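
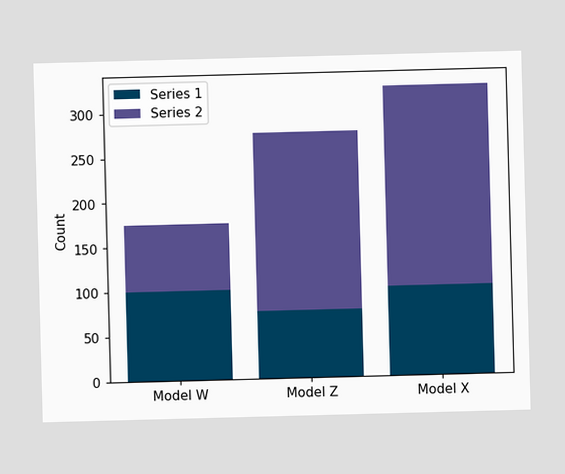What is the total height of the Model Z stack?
The Model Z stack's top reaches 275 on the y-axis.

275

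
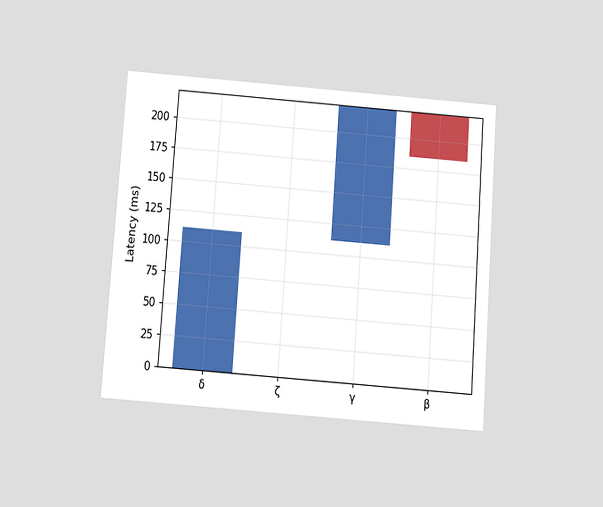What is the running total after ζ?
The chart is tilted about 4° clockwise and viewed slightly from below. After ζ the running total reaches 111ms.

111ms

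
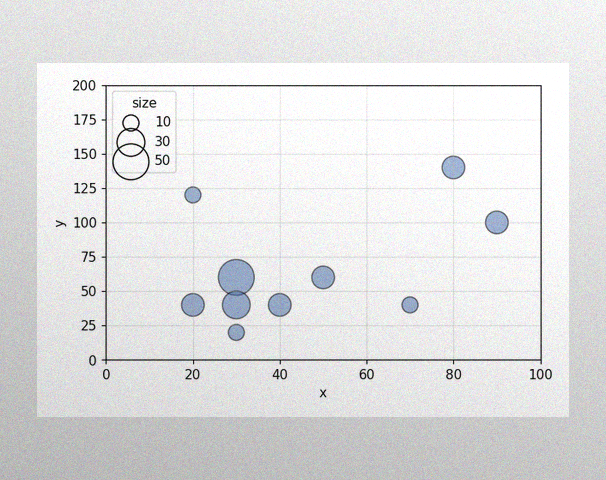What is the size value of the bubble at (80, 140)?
The image has some photo noise and uneven lighting. Matching the bubble at (80, 140) against the size legend gives 20.

20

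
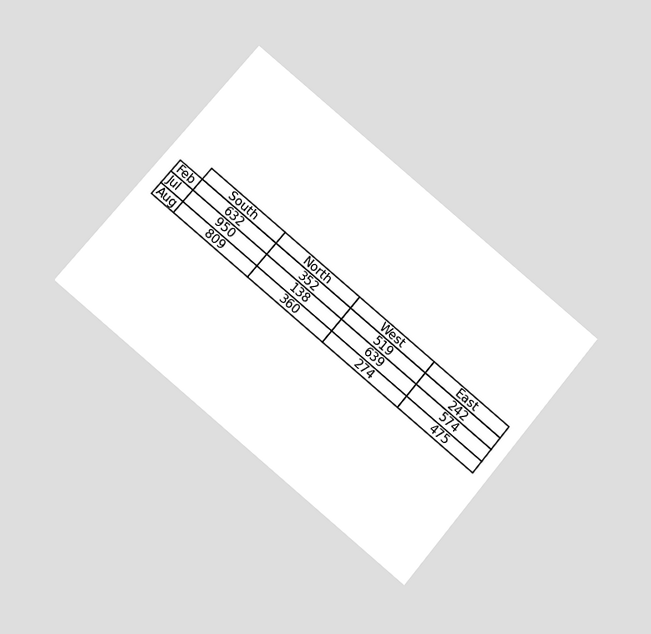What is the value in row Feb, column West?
The chart is tilted about 40° clockwise and viewed slightly from below. The (Feb, West) cell reads 519.

519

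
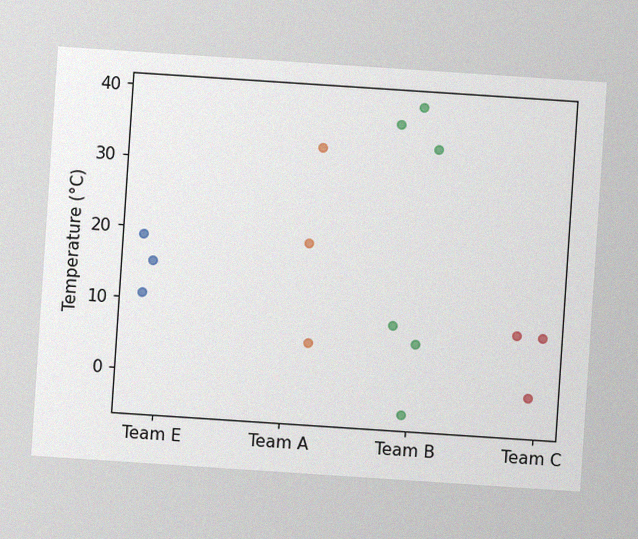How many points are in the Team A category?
3

The chart is tilted about 4° clockwise, with some photo noise. Counting the markers in the Team A column gives 3.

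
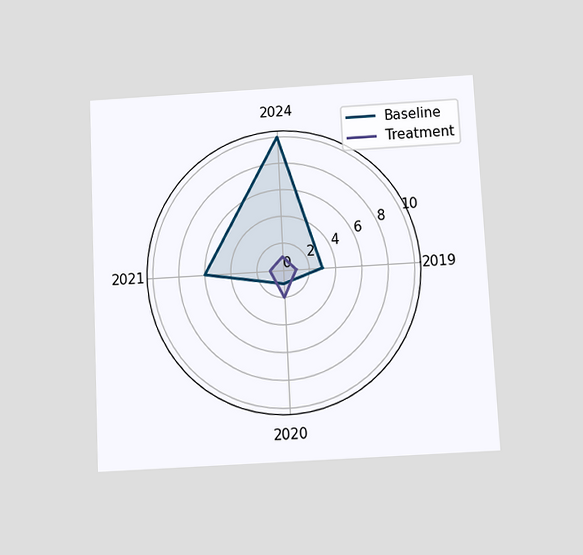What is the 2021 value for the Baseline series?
The chart is tilted about 3° counter-clockwise and viewed slightly from below. On the 2021 axis, Baseline reaches 6.

6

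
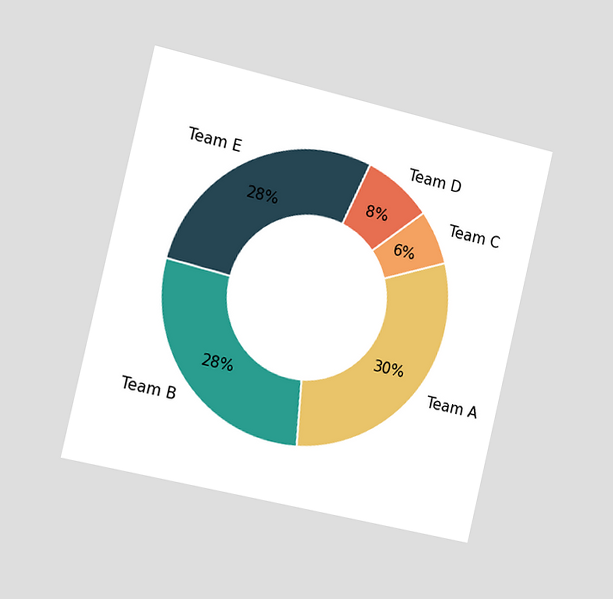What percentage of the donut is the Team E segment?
28%

The chart is tilted about 13° clockwise and viewed slightly from the left. The Team E segment takes up 28% of the ring.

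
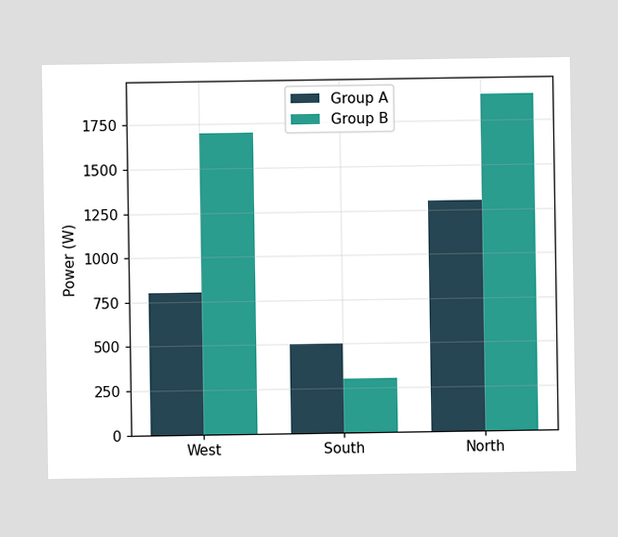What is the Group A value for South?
500W

The Group A bar at South reaches 500W on the y-axis.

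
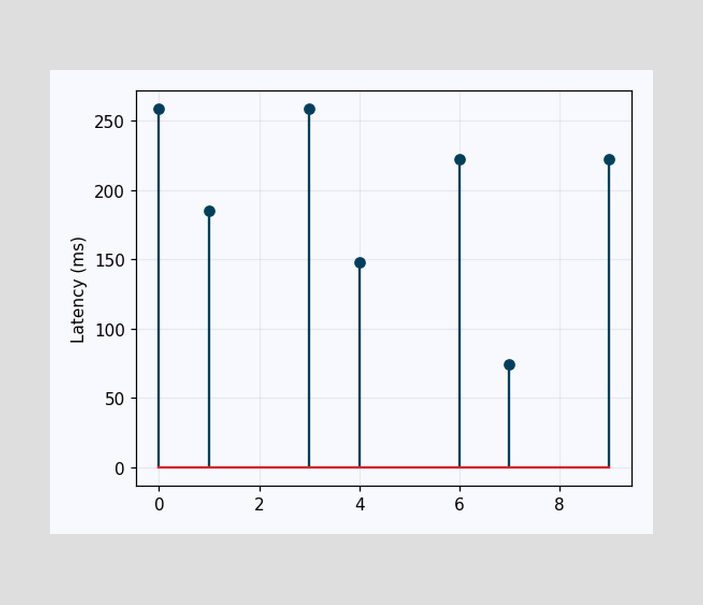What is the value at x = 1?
185ms

The stem at x=1 reaches 185ms.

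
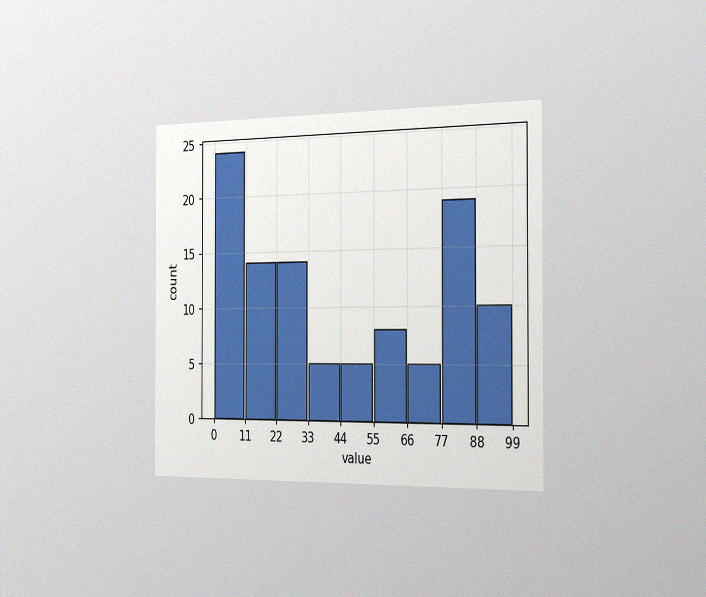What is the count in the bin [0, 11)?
24

The chart is viewed slightly from the right, with some photo noise. The [0, 11) bin has height 24.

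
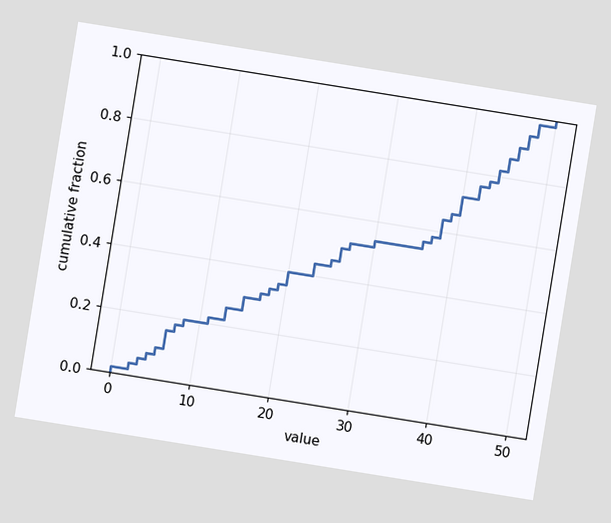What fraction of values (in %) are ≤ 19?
36%

The chart is tilted about 9° clockwise. At x=19 the ECDF step is at 36%.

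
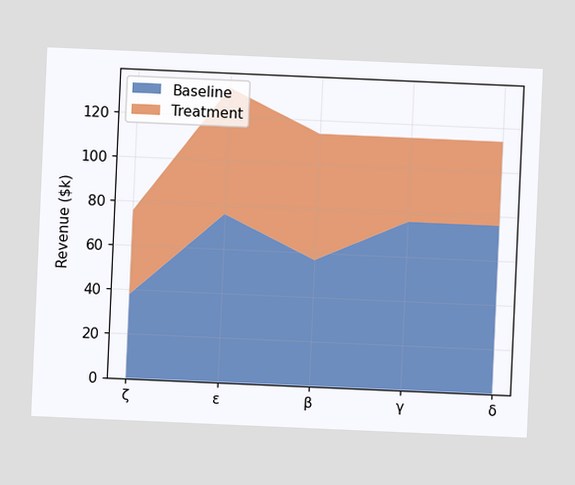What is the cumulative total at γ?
$114k

The chart is tilted about 3° clockwise. The stacked total at γ reaches $114k.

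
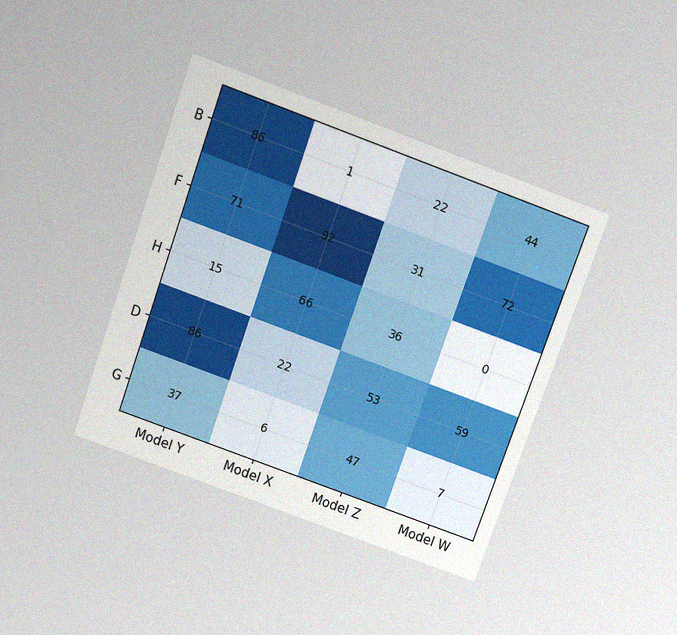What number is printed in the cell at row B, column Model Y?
The chart is tilted about 20° clockwise and viewed slightly from above, with some photo noise. The (B, Model Y) cell reads 86.

86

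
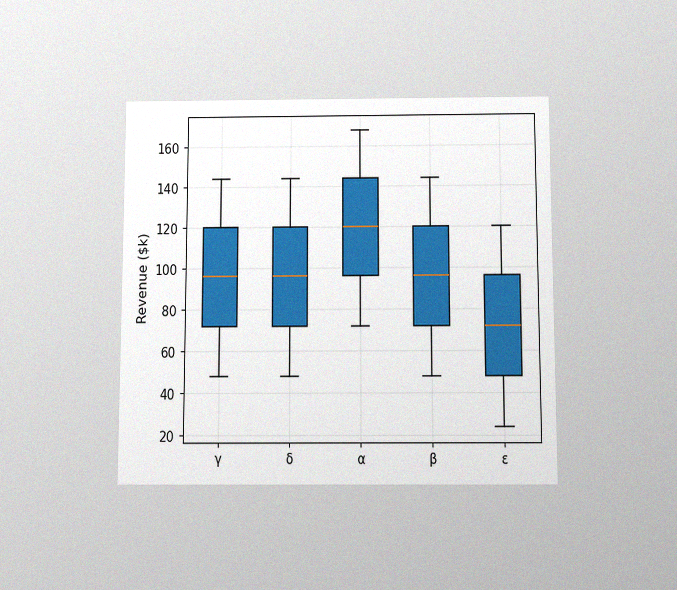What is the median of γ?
$96k

The chart is viewed slightly from below, with some photo noise. The median line in the γ box sits at $96k.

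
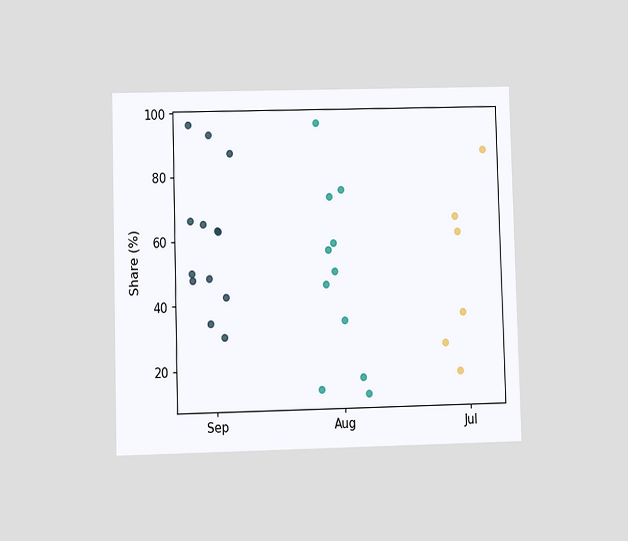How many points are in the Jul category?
6

The chart is viewed at a slight angle. Counting the markers in the Jul column gives 6.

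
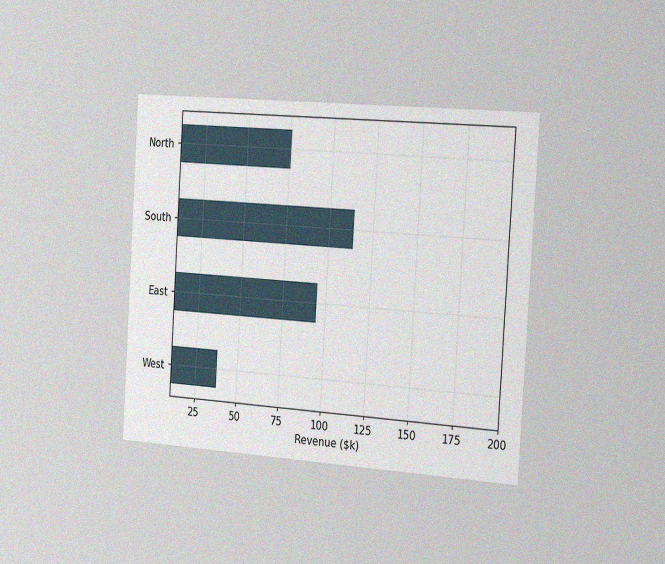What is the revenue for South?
The chart is tilted about 4° clockwise and viewed slightly from the right, with some photo noise. Reading along the chart's x-axis, the South bar reaches $114k.

$114k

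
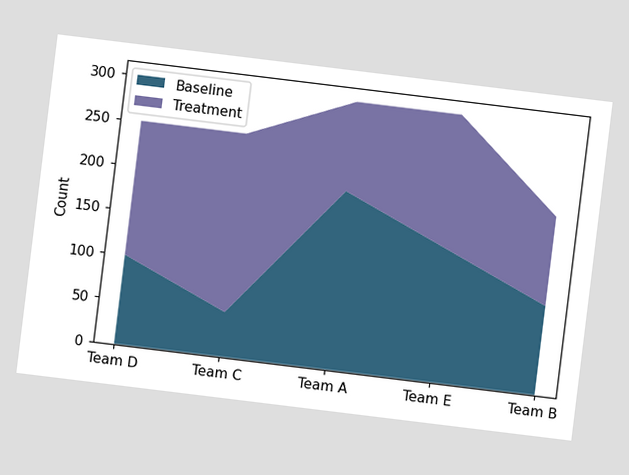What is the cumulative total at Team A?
The chart is tilted about 7° clockwise. The stacked total at Team A reaches 300.

300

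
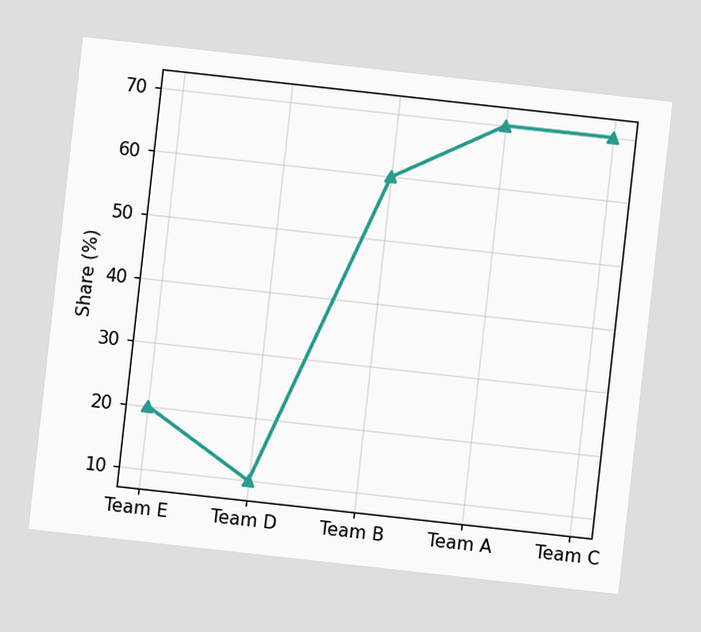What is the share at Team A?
70%

The chart is tilted about 6° clockwise. At Team A, the line is at 70%.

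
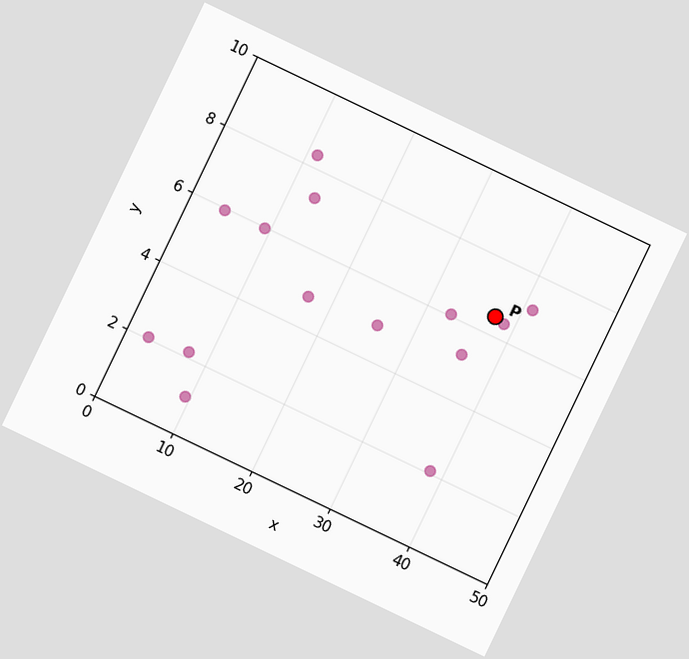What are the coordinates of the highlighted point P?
The chart is tilted about 26° clockwise. Following the gridlines from P to each axis, P sits at (37.5, 6.5).

(37.5, 6.5)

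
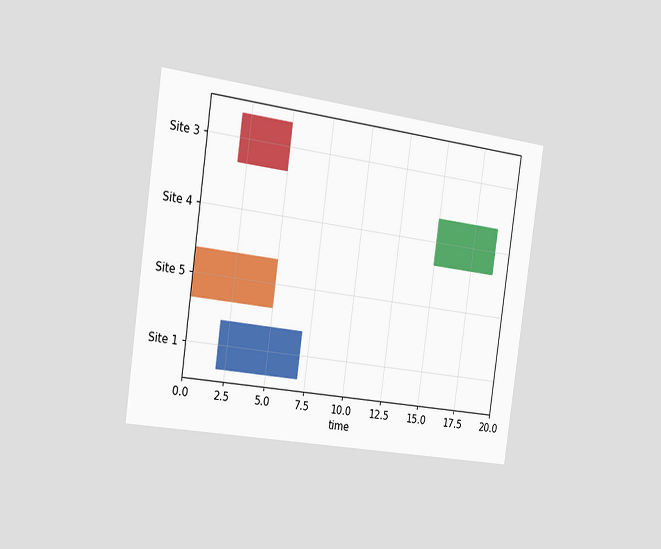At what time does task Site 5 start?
The chart is tilted about 8° clockwise and viewed slightly from the left. The Site 5 bar begins at t=0.

0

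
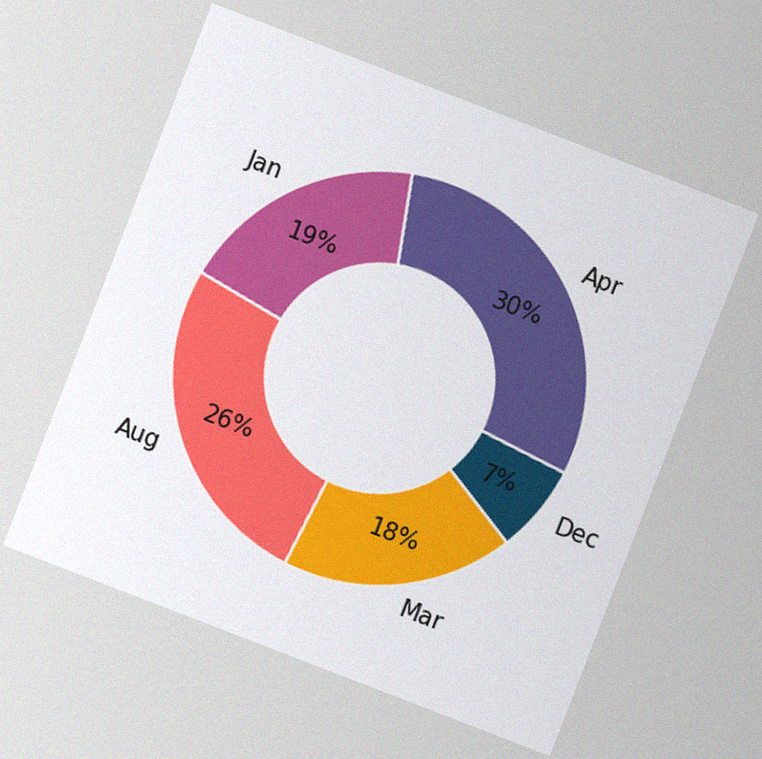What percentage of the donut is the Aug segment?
The chart is tilted about 21° clockwise, with some photo noise. The Aug segment takes up 26% of the ring.

26%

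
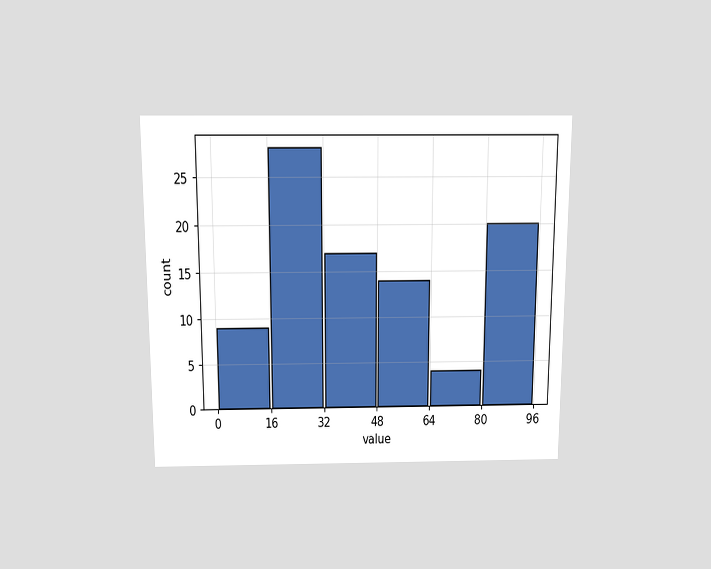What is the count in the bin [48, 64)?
The chart is viewed slightly from above. The [48, 64) bin has height 14.

14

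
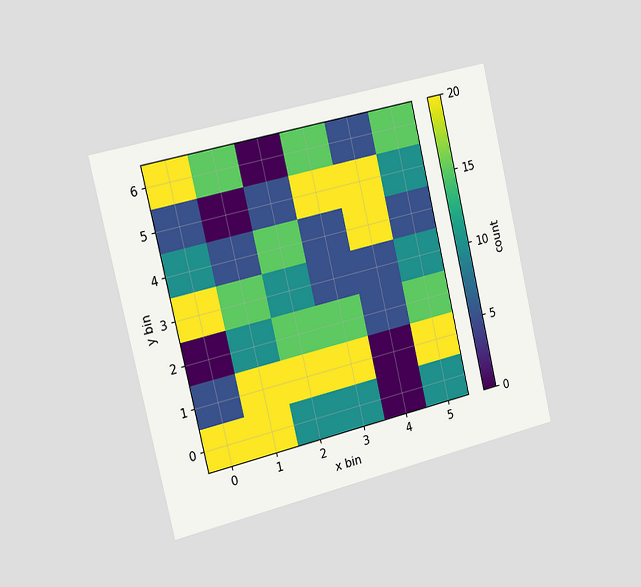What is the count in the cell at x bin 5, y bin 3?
10

The chart is tilted about 13° counter-clockwise and viewed slightly from the left. Matching the cell (5, 3) against the colorbar gives 10.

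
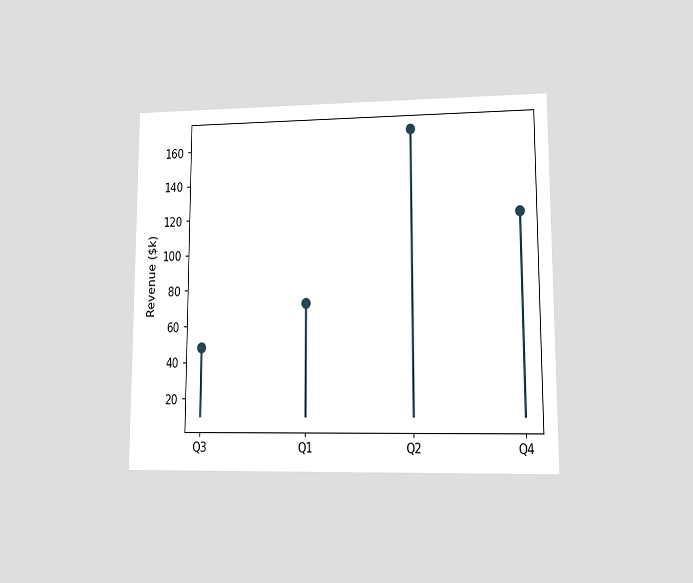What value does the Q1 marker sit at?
$72k

The chart is viewed at a slight angle. The Q1 marker sits at $72k.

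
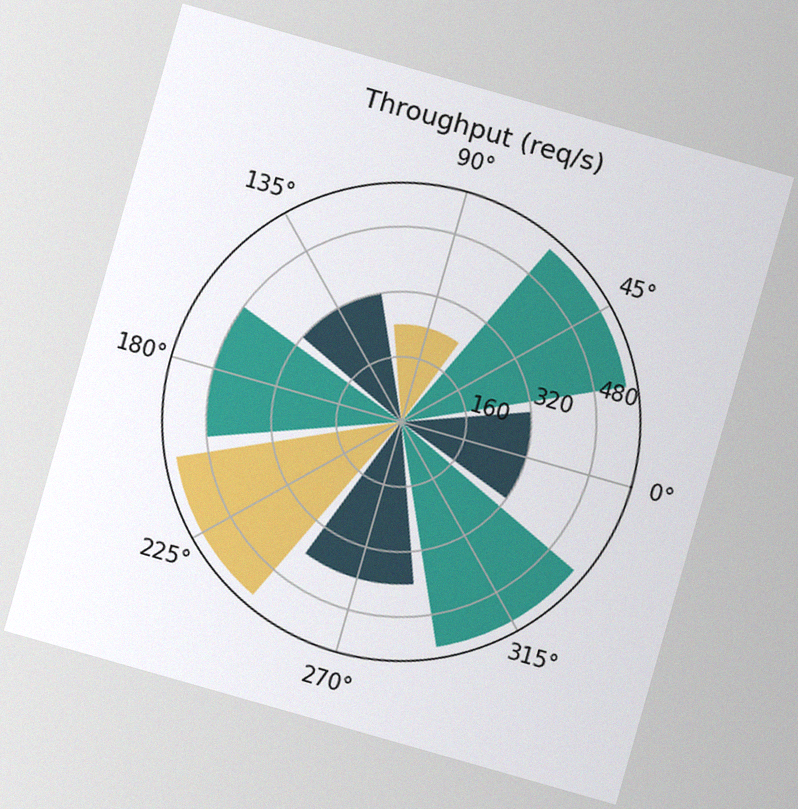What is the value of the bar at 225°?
560req/s

The chart is tilted about 16° clockwise, with some photo noise. The bar at 225° reaches 560req/s on the radial axis.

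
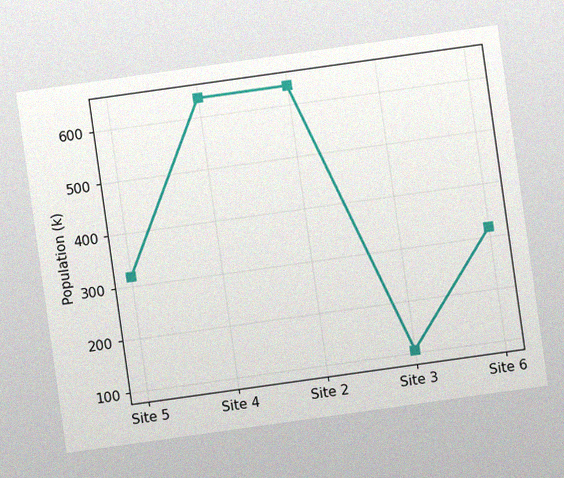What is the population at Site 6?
318k

The chart is tilted about 8° counter-clockwise, with some photo noise. At Site 6, the line is at 318k.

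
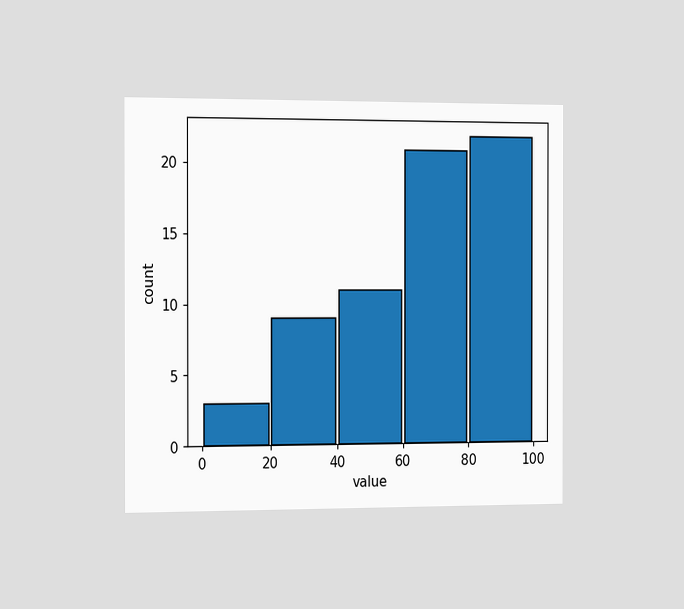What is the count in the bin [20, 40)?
The chart is viewed slightly from the left. The [20, 40) bin has height 9.

9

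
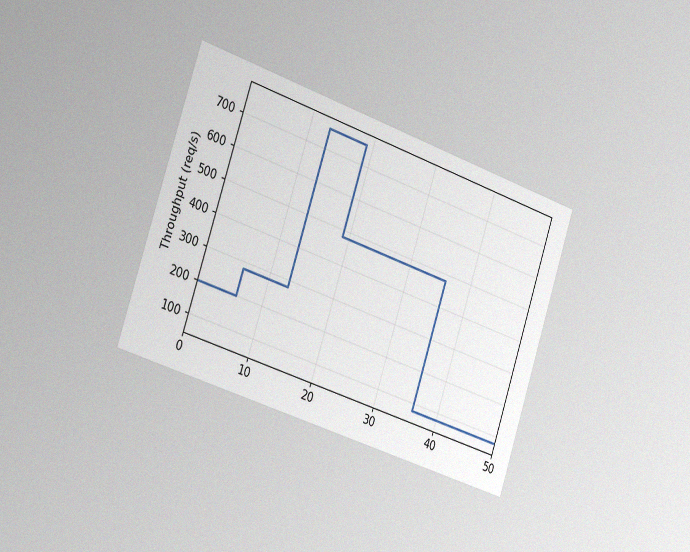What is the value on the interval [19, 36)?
The chart is tilted about 18° clockwise and viewed slightly from the left, with some photo noise. On [19, 36) the step sits at 480req/s.

480req/s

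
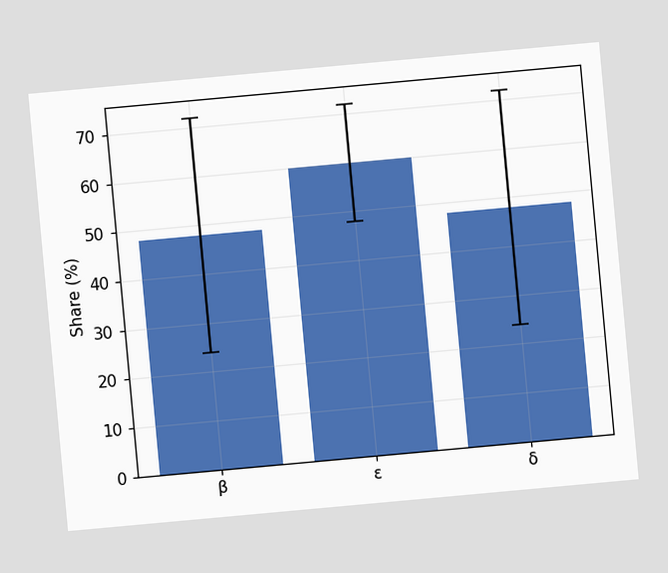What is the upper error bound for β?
72%

The chart is tilted about 5° counter-clockwise. The β bar's upper whisker reaches 72%.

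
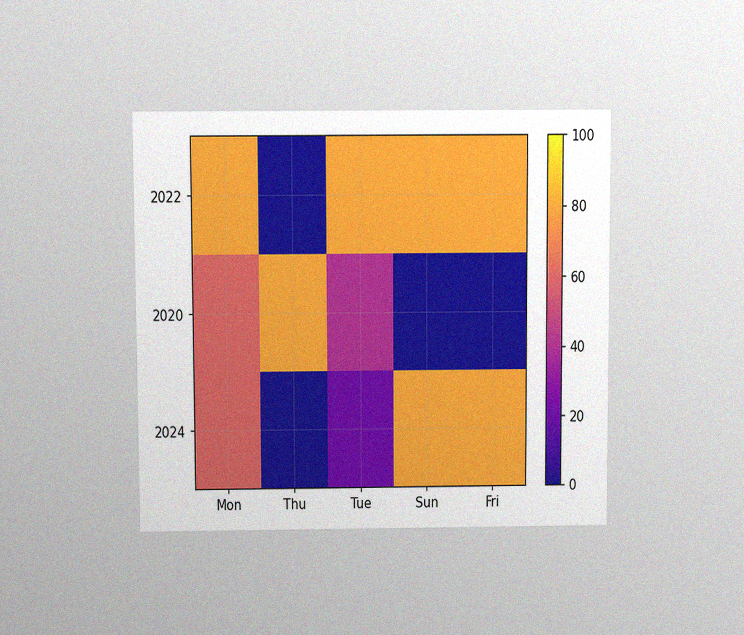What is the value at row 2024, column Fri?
80

The chart is viewed slightly from above, with some photo noise. Matching cell (2024, Fri) against the colorbar gives 80.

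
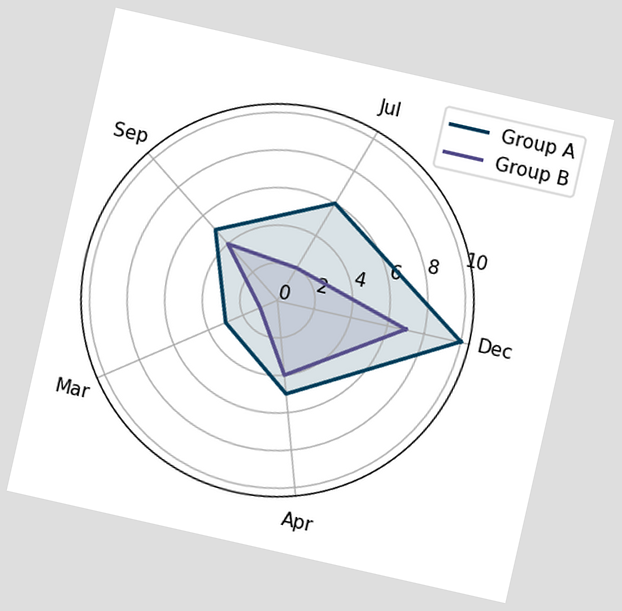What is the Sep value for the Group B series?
The chart is tilted about 13° clockwise. On the Sep axis, Group B reaches 4.

4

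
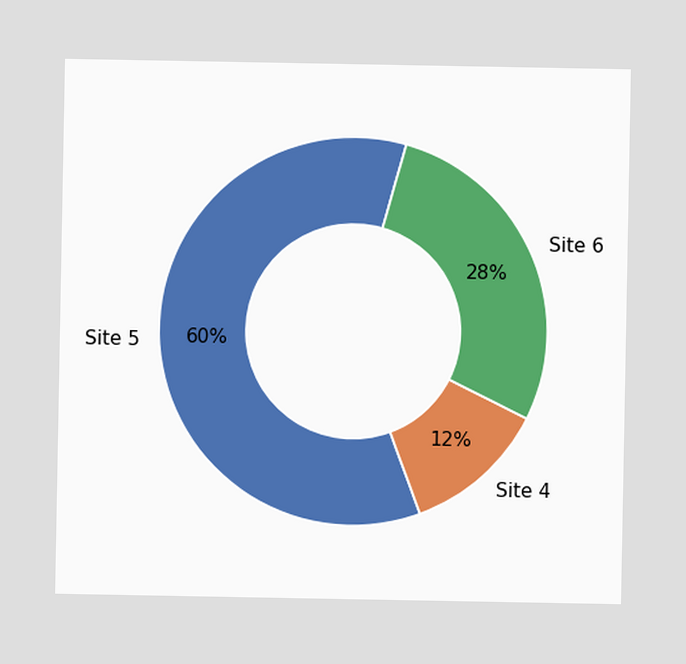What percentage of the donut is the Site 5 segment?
The Site 5 segment takes up 60% of the ring.

60%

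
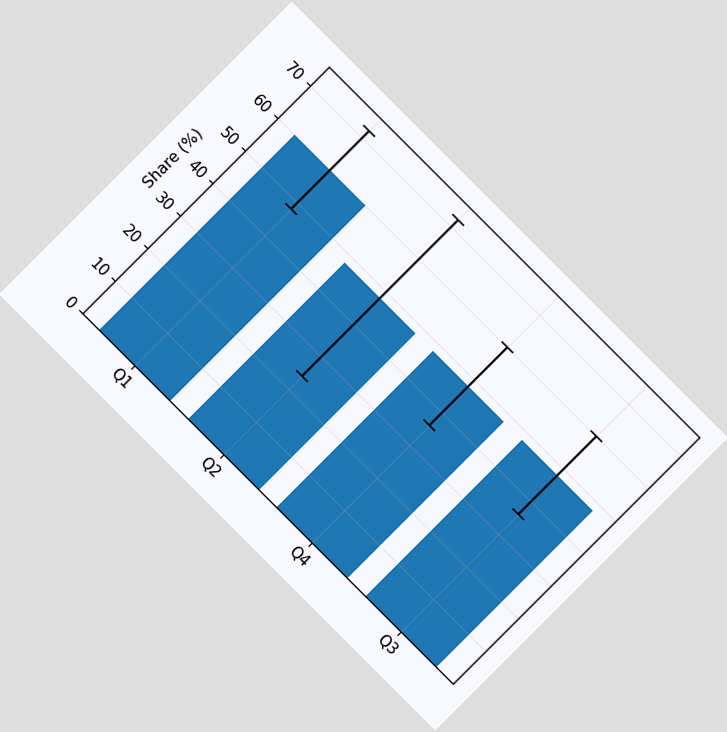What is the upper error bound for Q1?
72%

The chart is tilted about 45° clockwise. The Q1 bar's upper whisker reaches 72%.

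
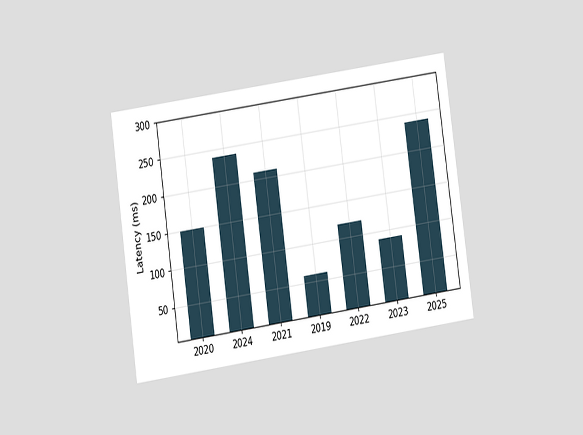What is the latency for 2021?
210ms

The chart is tilted about 8° counter-clockwise and viewed at a slight angle. Reading along the chart's y-axis, the 2021 bar reaches 210ms.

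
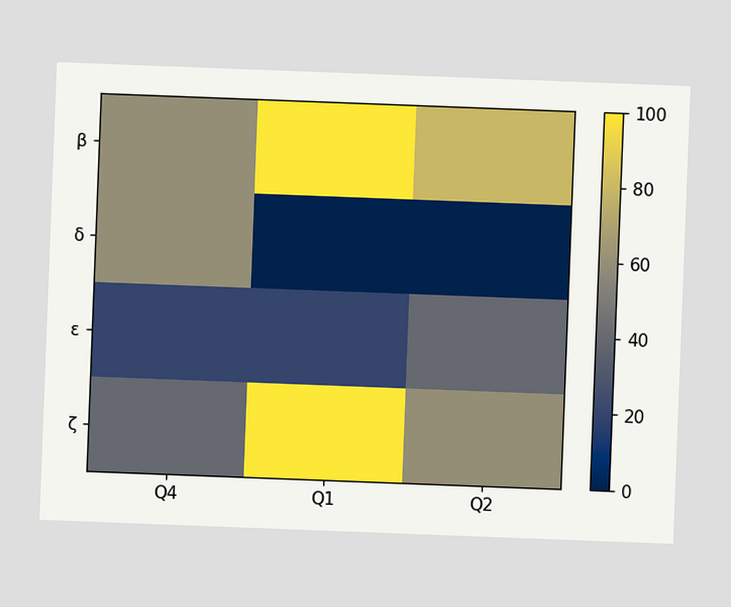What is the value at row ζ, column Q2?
The chart is tilted about 2° clockwise. Matching cell (ζ, Q2) against the colorbar gives 60.

60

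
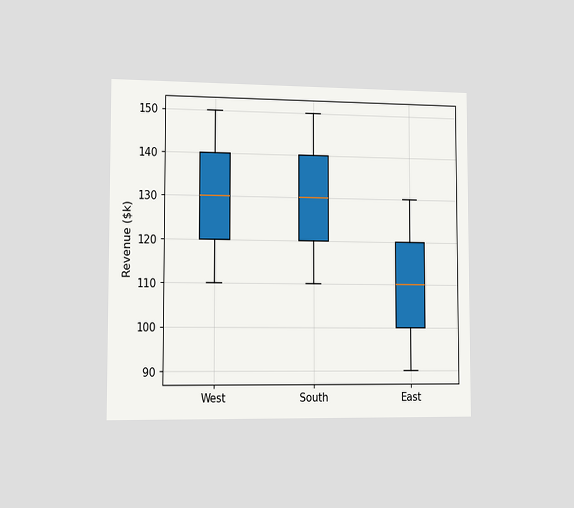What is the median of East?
$110k

The chart is viewed slightly from the left. The median line in the East box sits at $110k.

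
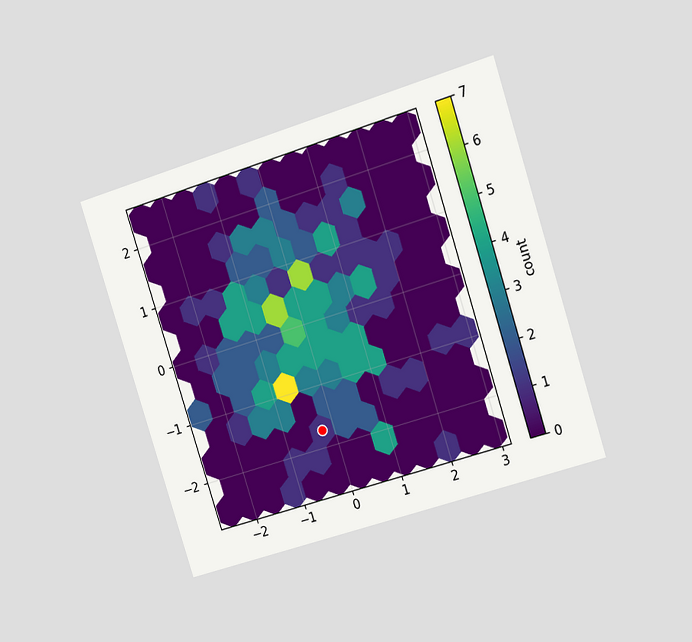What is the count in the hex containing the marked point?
1

The chart is tilted about 18° counter-clockwise and viewed slightly from the right. The marked hex reads 1 on the colorbar.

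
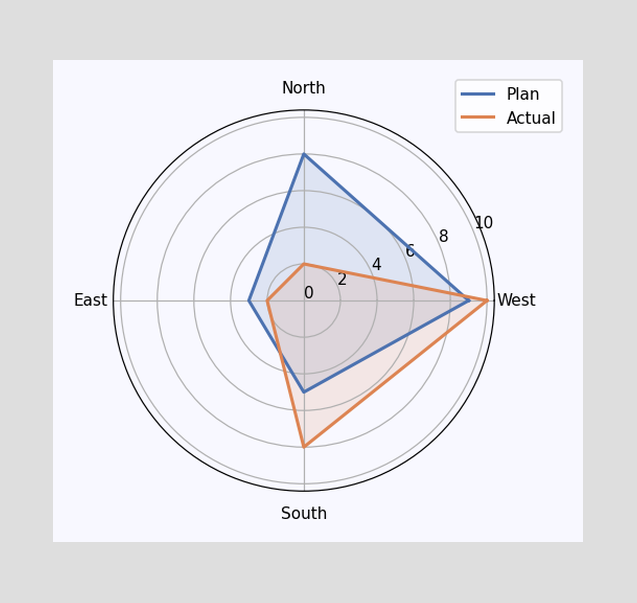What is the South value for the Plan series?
5

On the South axis, Plan reaches 5.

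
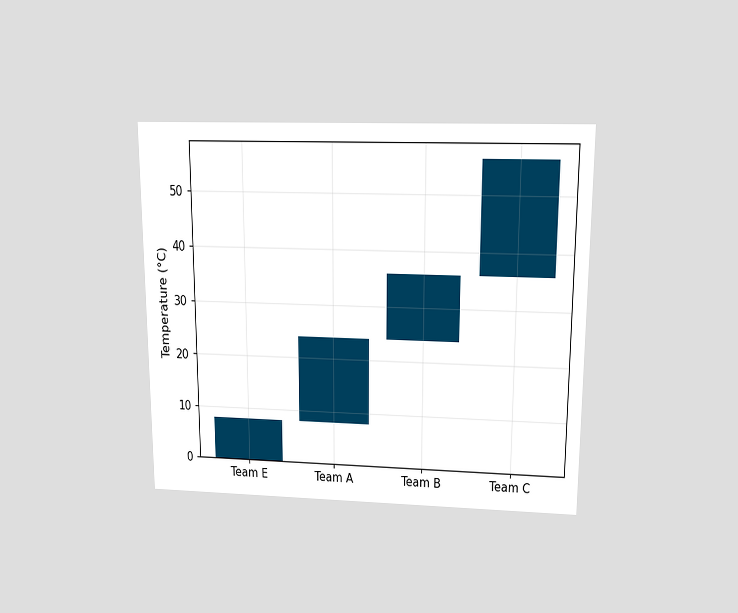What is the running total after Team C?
56°C

The chart is viewed slightly from above. After Team C the running total reaches 56°C.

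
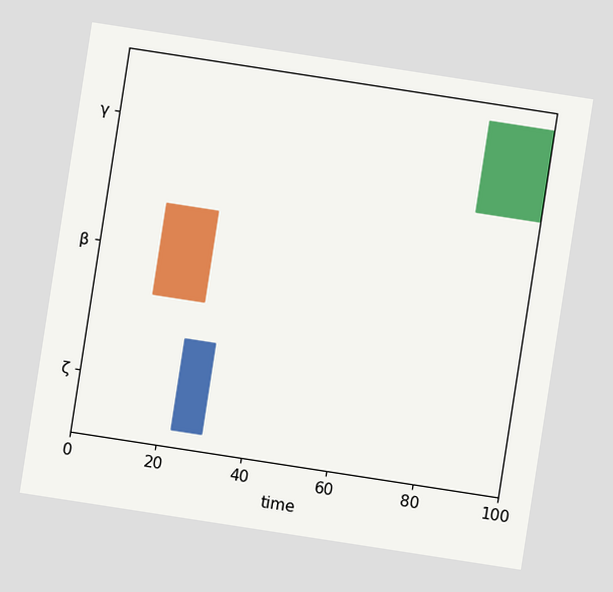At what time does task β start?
14

The chart is tilted about 9° clockwise. The β bar begins at t=14.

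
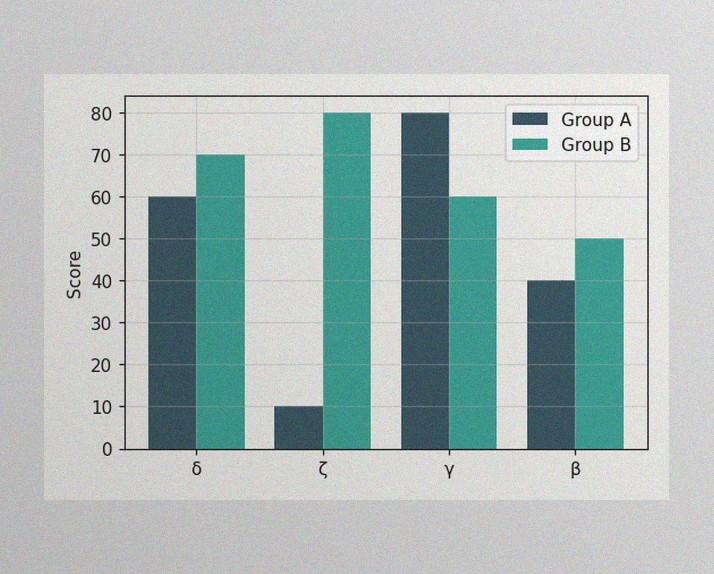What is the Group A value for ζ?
10

The image has some photo noise and uneven lighting. The Group A bar at ζ reaches 10 on the y-axis.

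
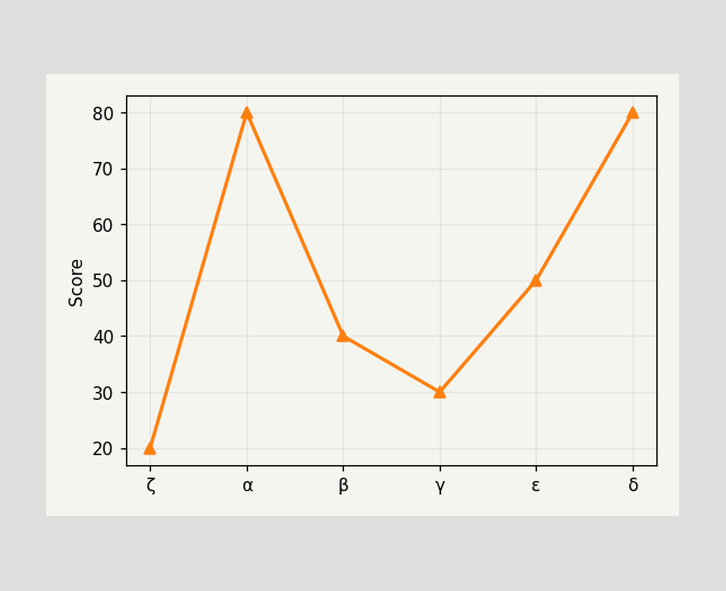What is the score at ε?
50

At ε, the line is at 50.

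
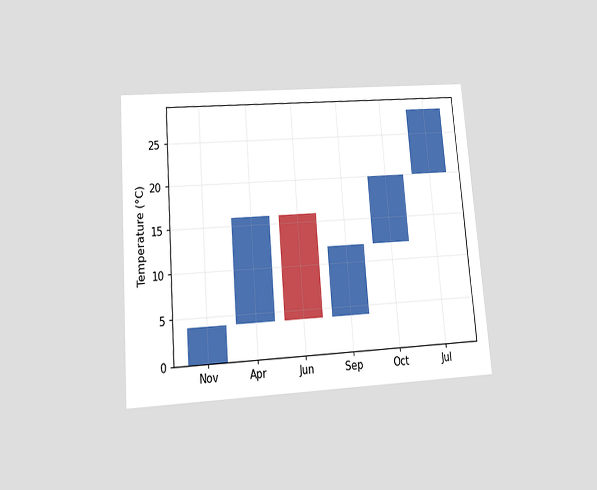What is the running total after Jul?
The chart is tilted about 4° counter-clockwise and viewed slightly from below. After Jul the running total reaches 28°C.

28°C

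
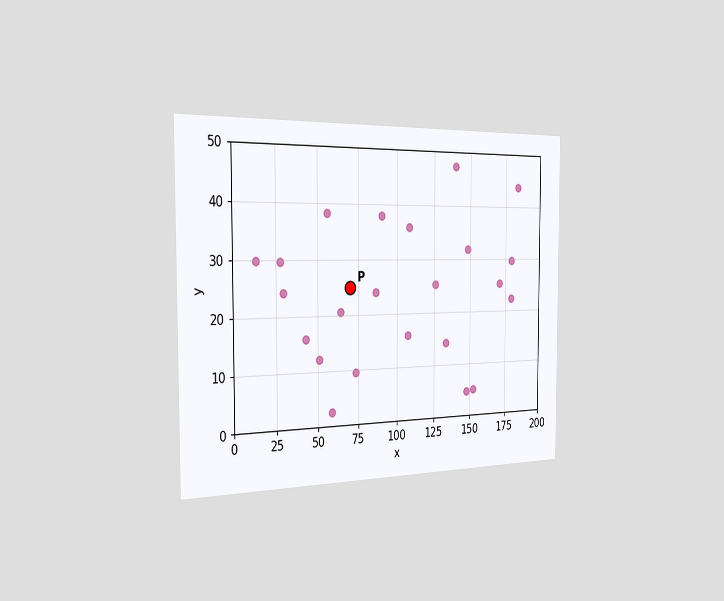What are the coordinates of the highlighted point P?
(70, 25)

The chart is viewed slightly from the left. Following the gridlines from P to each axis, P sits at (70, 25).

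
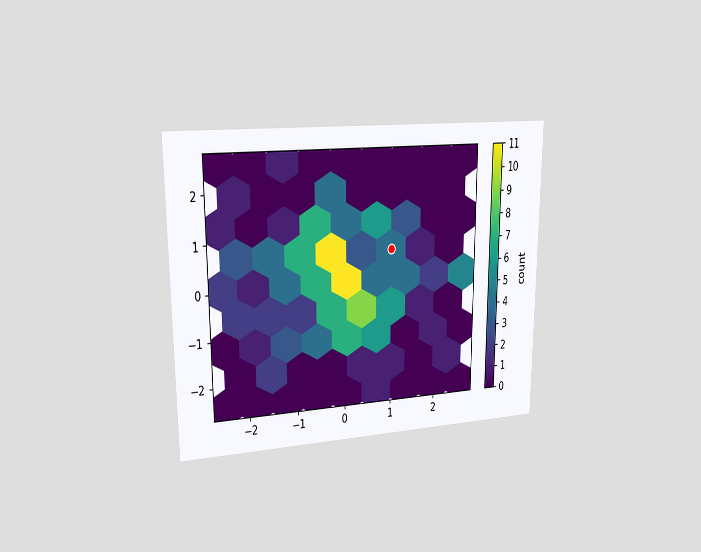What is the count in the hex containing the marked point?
4

The chart is viewed slightly from the left. The marked hex reads 4 on the colorbar.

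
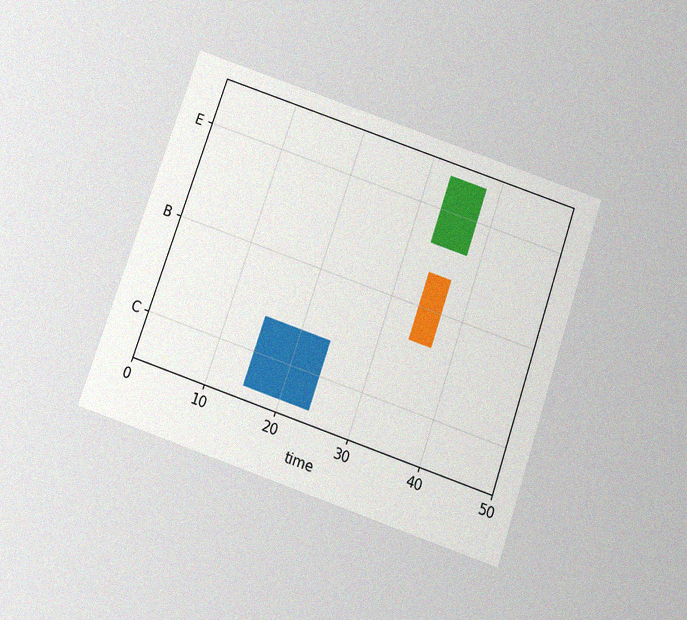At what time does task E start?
33

The chart is tilted about 19° clockwise and viewed slightly from below, with some photo noise. The E bar begins at t=33.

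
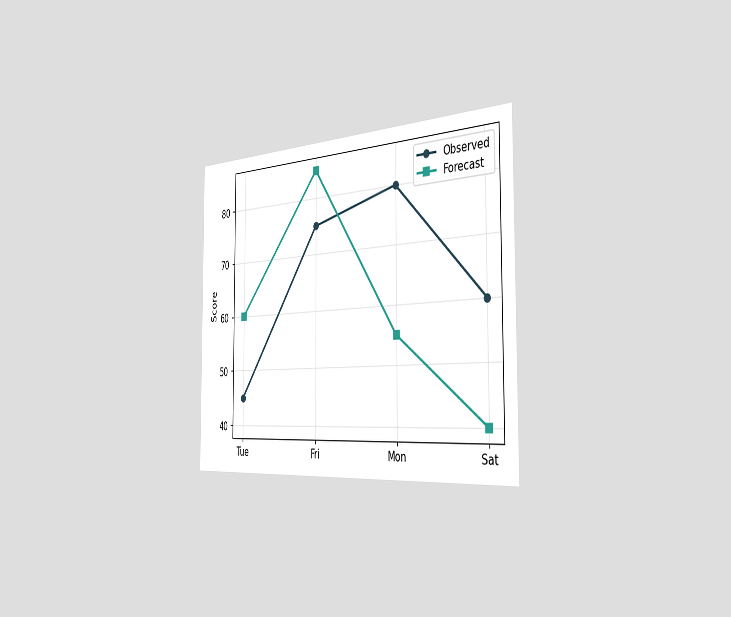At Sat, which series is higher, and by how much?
Observed, by 20

The chart is viewed slightly from the right. At Sat, Observed sits above the other line by 20.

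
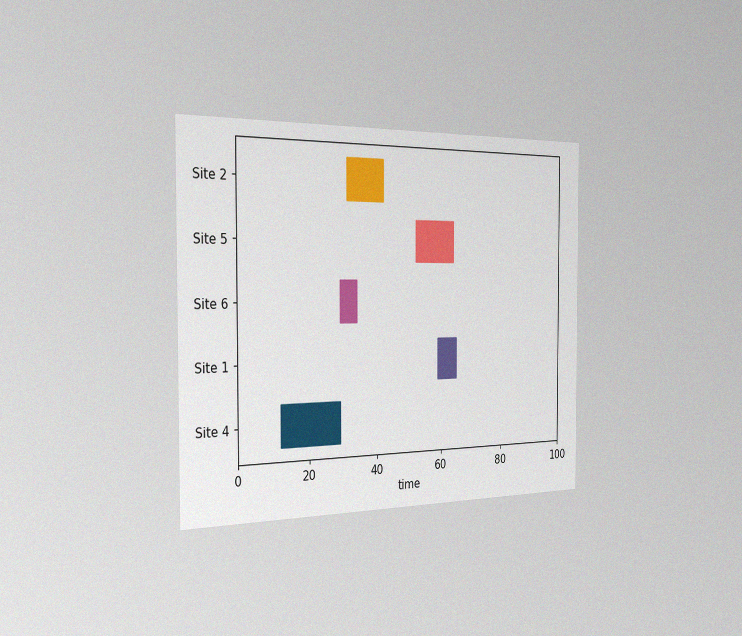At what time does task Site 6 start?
The chart is viewed slightly from the left, with some photo noise. The Site 6 bar begins at t=29.

29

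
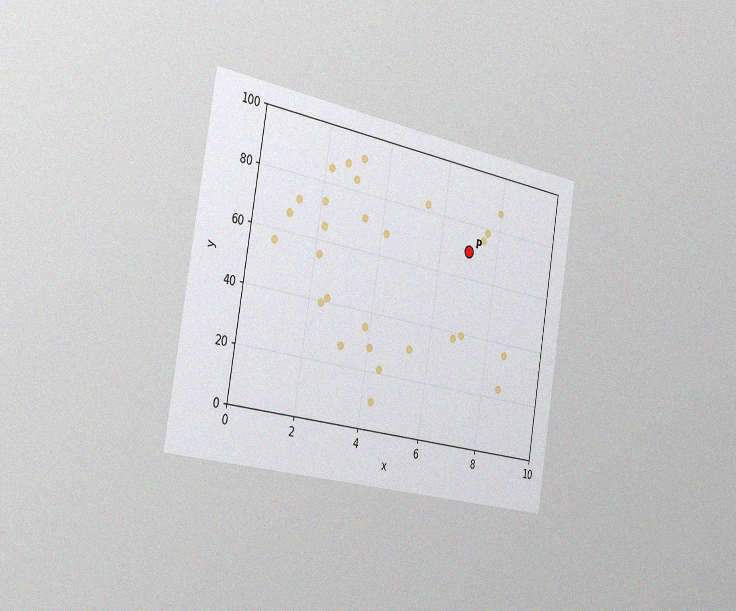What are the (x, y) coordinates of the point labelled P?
The chart is tilted about 9° clockwise and viewed slightly from the left, with some photo noise. Following the gridlines from P to each axis, P sits at (7, 70).

(7, 70)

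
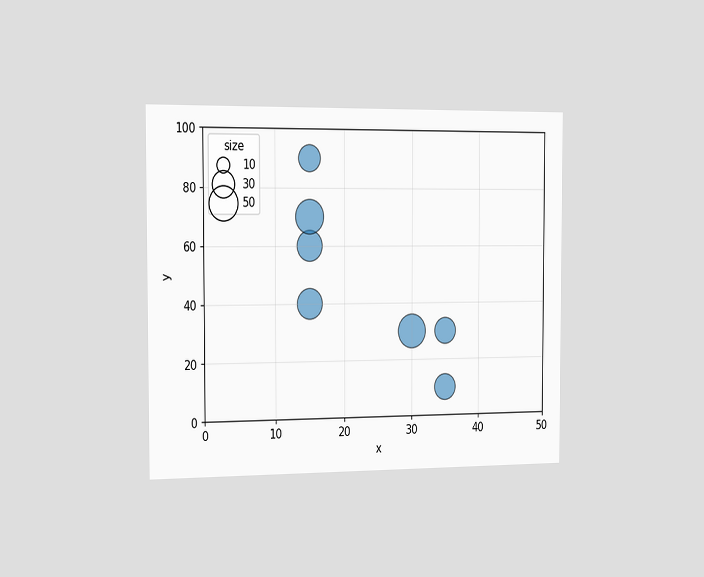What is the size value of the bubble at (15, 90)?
30

The chart is viewed slightly from the left. Matching the bubble at (15, 90) against the size legend gives 30.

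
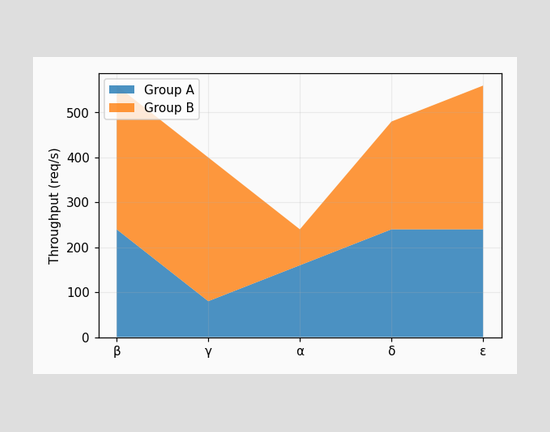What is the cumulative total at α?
240req/s

The stacked total at α reaches 240req/s.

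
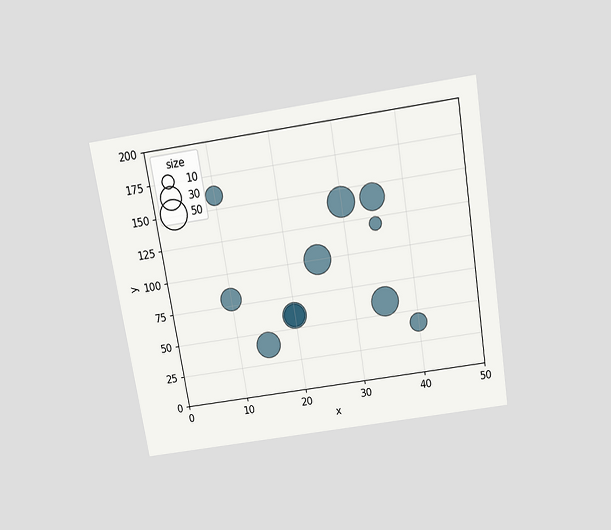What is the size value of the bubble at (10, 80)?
The chart is tilted about 9° counter-clockwise and viewed slightly from above. Matching the bubble at (10, 80) against the size legend gives 30.

30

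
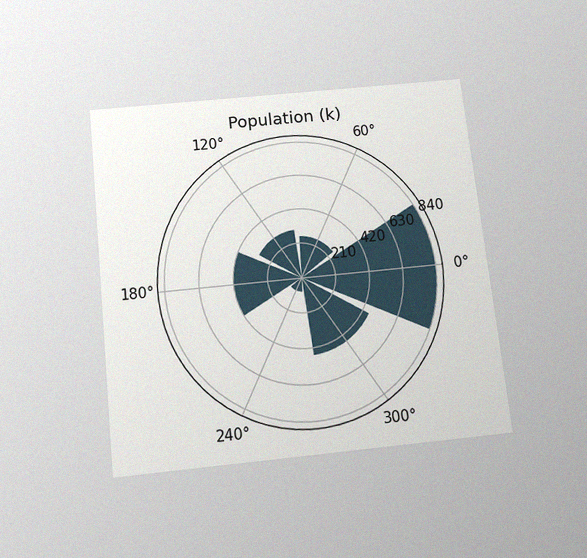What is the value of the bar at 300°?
462k

The chart is tilted about 6° counter-clockwise and viewed slightly from below, with some photo noise. The bar at 300° reaches 462k on the radial axis.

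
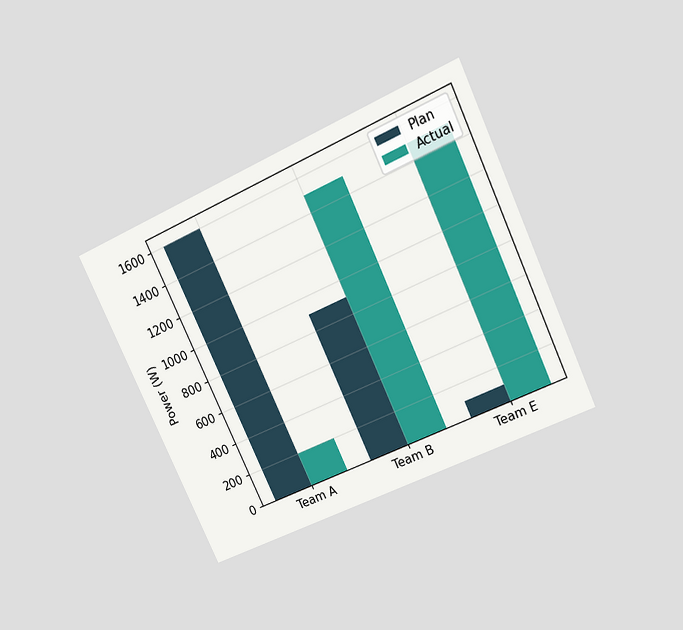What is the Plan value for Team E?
The chart is tilted about 25° counter-clockwise and viewed at a slight angle. The Plan bar at Team E reaches 100W on the y-axis.

100W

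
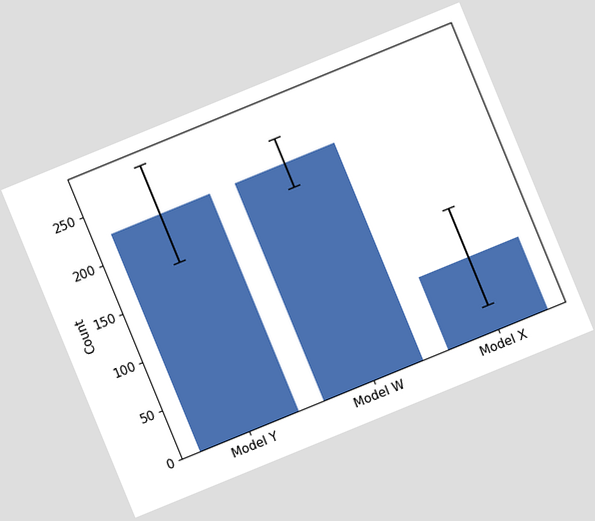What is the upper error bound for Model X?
125

The chart is tilted about 22° counter-clockwise. The Model X bar's upper whisker reaches 125.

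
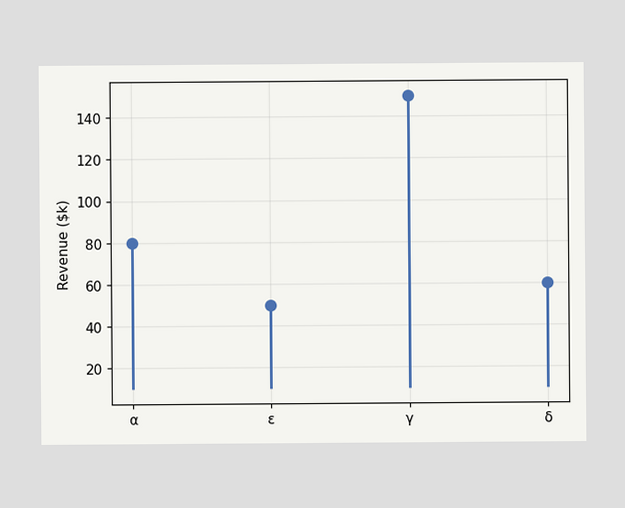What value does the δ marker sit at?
$60k

The δ marker sits at $60k.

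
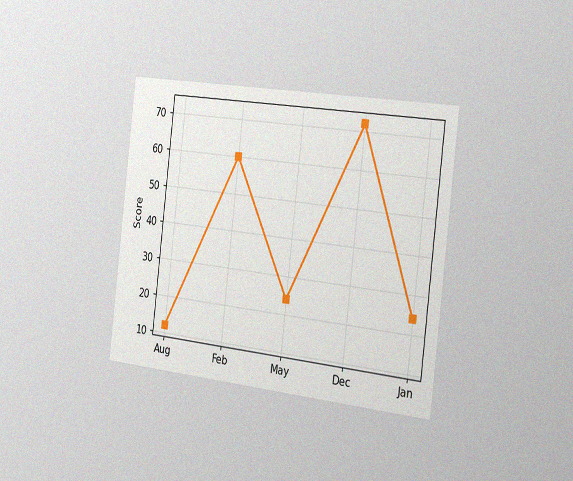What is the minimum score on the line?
12

The chart is tilted about 7° clockwise and viewed slightly from the right, with some photo noise. The lowest point is at Aug, and reading across to the y-axis gives 12.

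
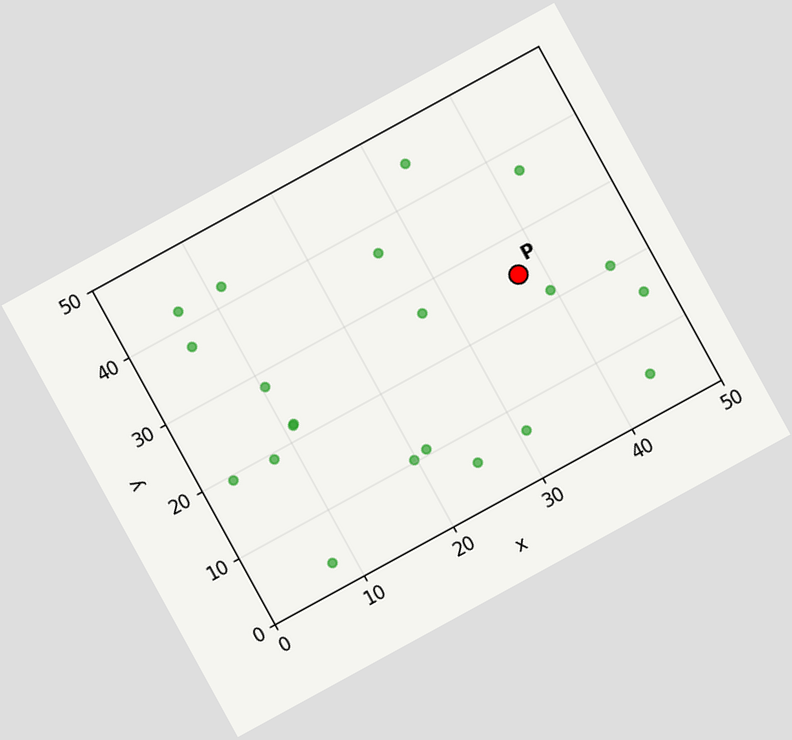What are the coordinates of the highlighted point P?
(37.5, 25)

The chart is tilted about 29° counter-clockwise. Following the gridlines from P to each axis, P sits at (37.5, 25).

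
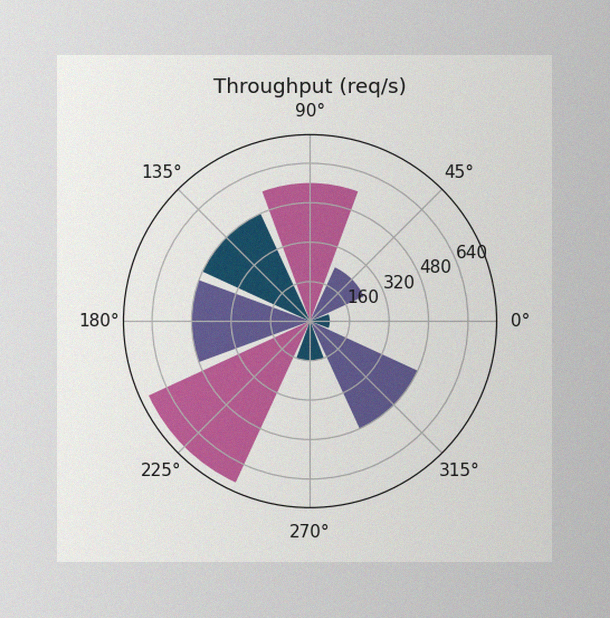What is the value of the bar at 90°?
The image has some photo noise and uneven lighting. The bar at 90° reaches 560req/s on the radial axis.

560req/s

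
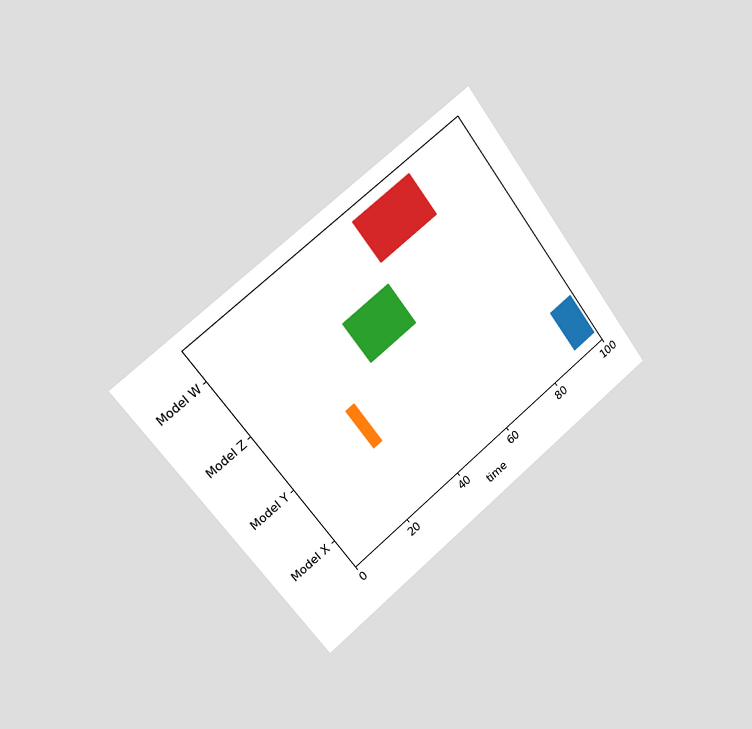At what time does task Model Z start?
39

The chart is tilted about 37° counter-clockwise and viewed slightly from the left. The Model Z bar begins at t=39.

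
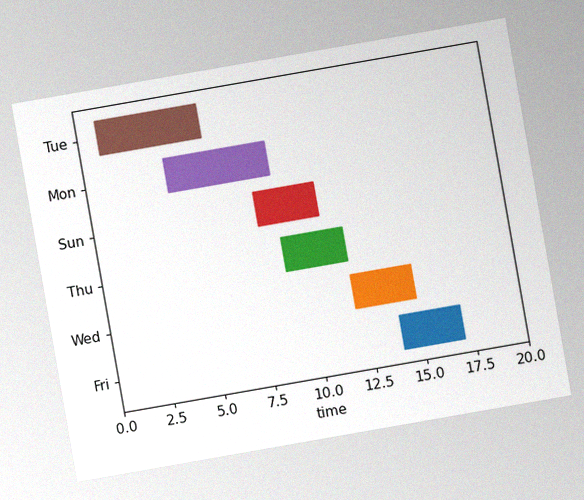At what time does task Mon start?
The chart is tilted about 10° counter-clockwise, with some photo noise. The Mon bar begins at t=4.

4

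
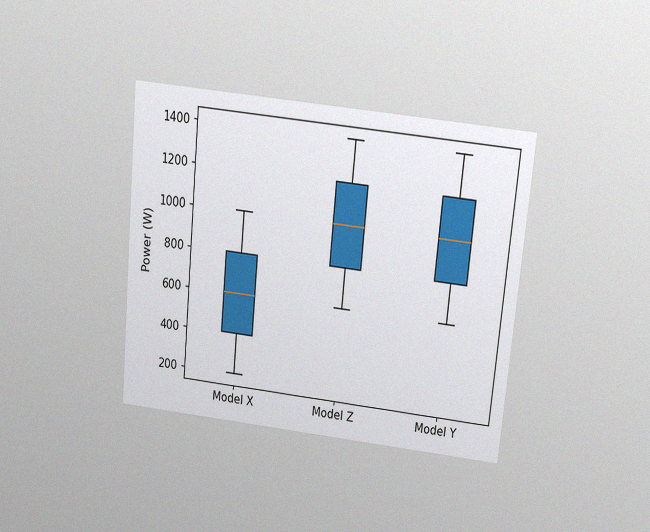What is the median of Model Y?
The chart is tilted about 5° clockwise and viewed slightly from above, with some photo noise. The median line in the Model Y box sits at 1000W.

1000W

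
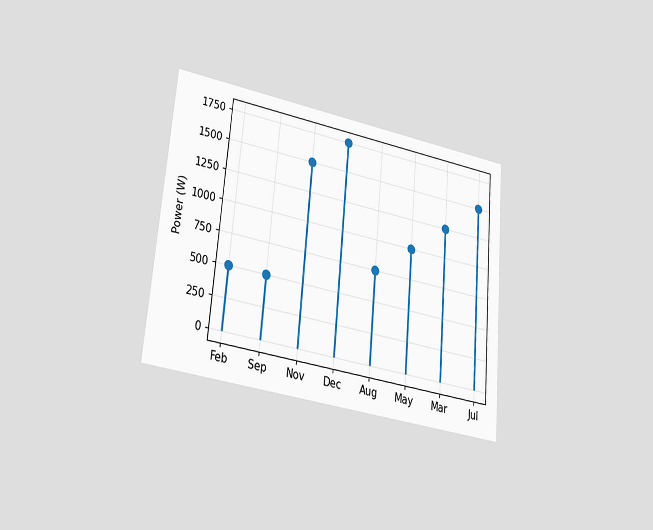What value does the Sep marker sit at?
500W

The chart is tilted about 5° clockwise and viewed at a slight angle. The Sep marker sits at 500W.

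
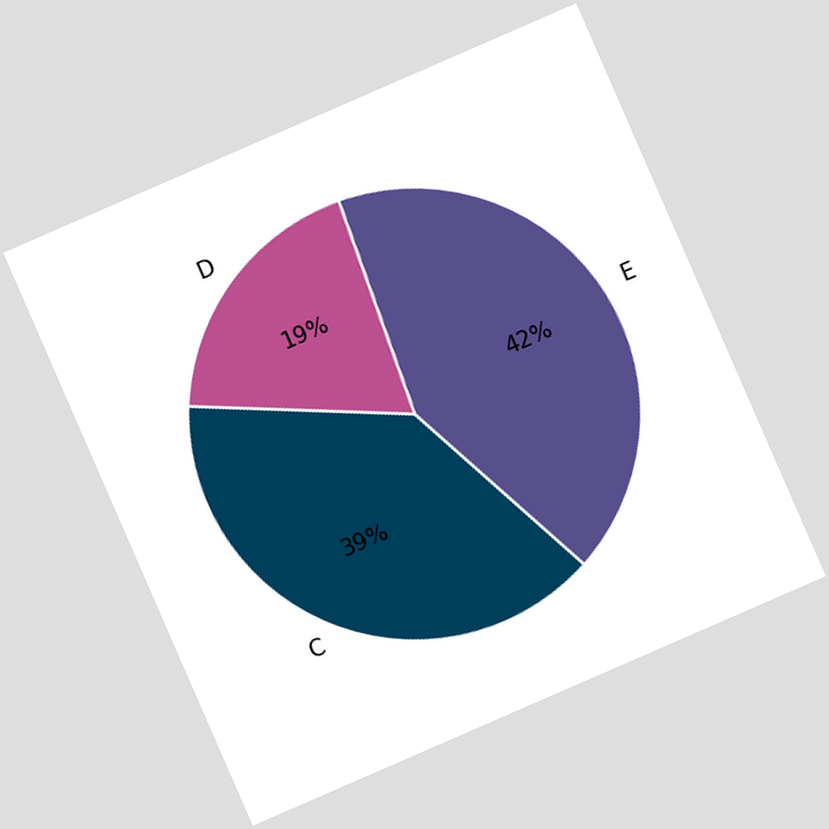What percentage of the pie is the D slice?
The chart is tilted about 24° counter-clockwise. The D slice takes up 19% of the pie.

19%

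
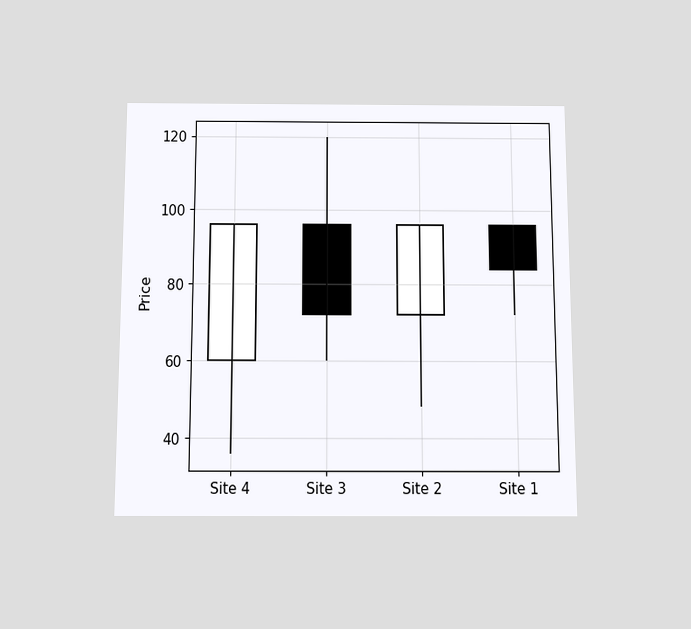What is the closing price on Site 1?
84

The chart is viewed slightly from below. The Site 1 candle closes at 84.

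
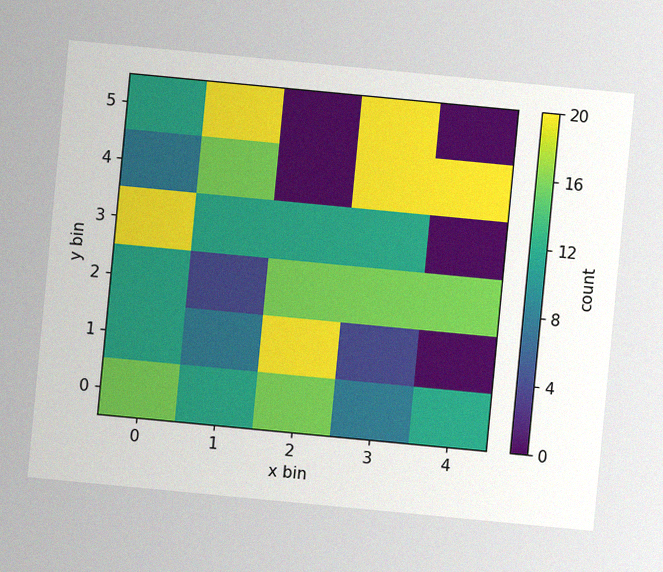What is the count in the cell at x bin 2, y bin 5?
The chart is tilted about 5° clockwise, with some photo noise. Matching the cell (2, 5) against the colorbar gives 0.

0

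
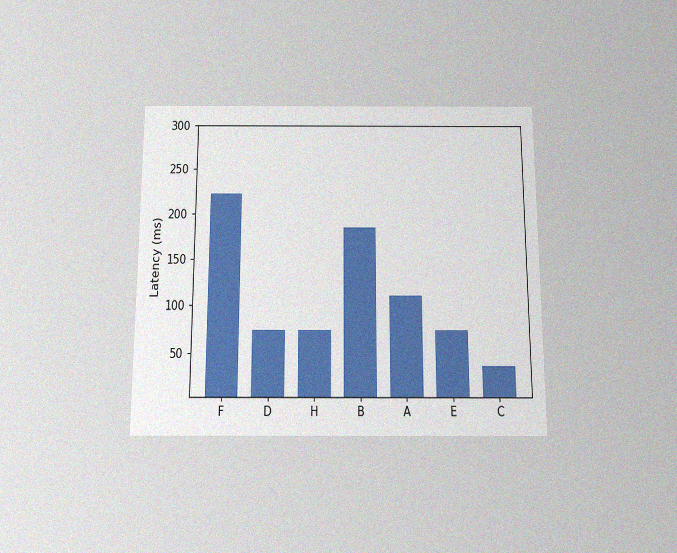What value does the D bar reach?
The chart is viewed slightly from below, with some photo noise. Reading along the chart's y-axis, the D bar reaches 74ms.

74ms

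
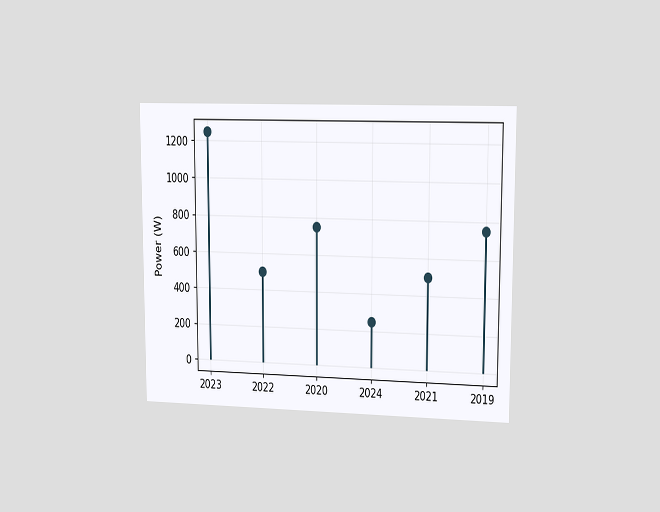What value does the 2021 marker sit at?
The chart is viewed slightly from the right. The 2021 marker sits at 500W.

500W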